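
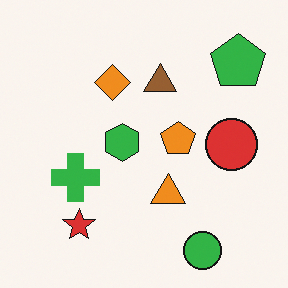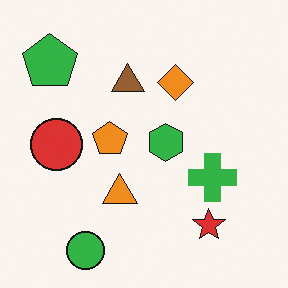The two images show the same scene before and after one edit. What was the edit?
This is the original image flipped horizontally (left ↔ right).

The green pentagon is in the top-right of the first image and the top-left of the second — shapes on opposite sides of the vertical midline have swapped in a mirror flip.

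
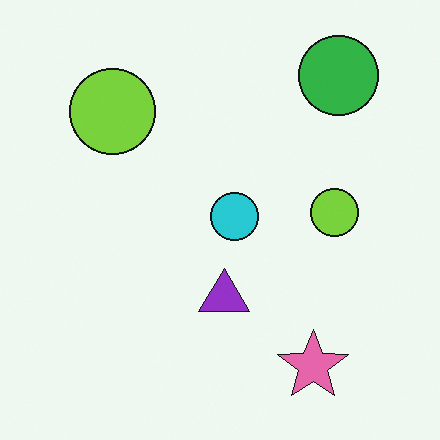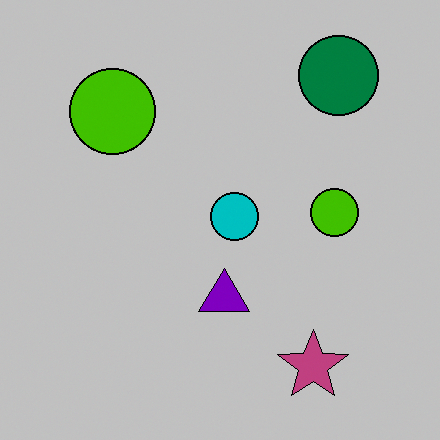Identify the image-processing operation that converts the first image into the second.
The image was aggressively posterized.

Each flat color has snapped to a coarser quantized level — most visibly, the near-white background has dropped to a flat grey.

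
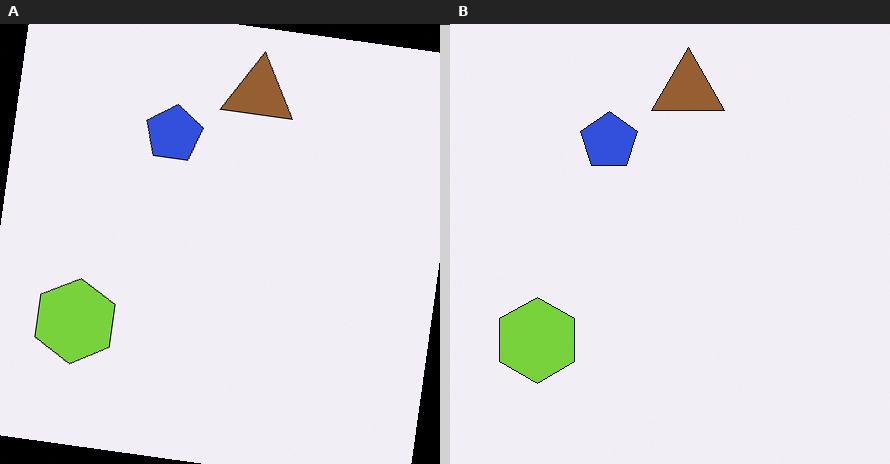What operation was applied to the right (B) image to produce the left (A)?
The transformation is: rotated clockwise by a small amount.

Every shape is tilted by the same angle and the image corners show triangular fill wedges — a whole-image rotation by a non-right angle.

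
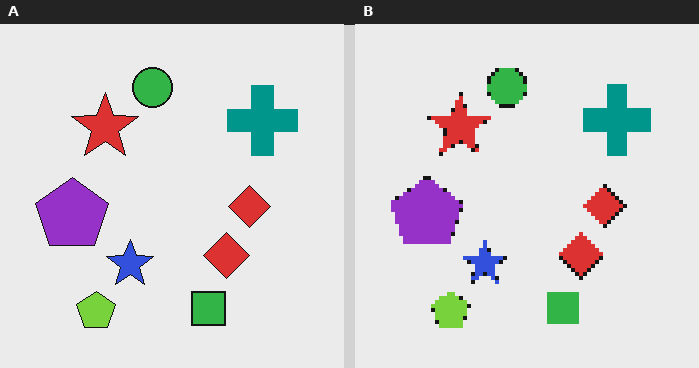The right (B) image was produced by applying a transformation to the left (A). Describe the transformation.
Mildly pixelated.

Shapes are reduced to large square blocks; fine edges and outlines are lost — a downscale-then-upscale (mosaic) effect.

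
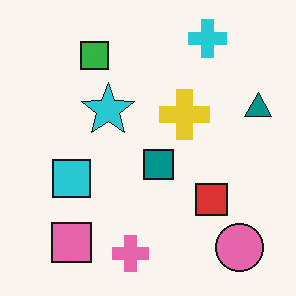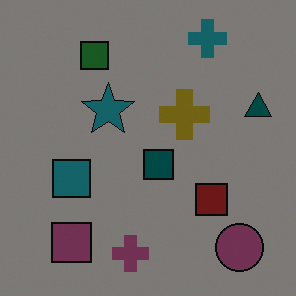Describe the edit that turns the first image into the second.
The transformation is: darkened a lot.

Every pixel — background and shapes alike — is uniformly darkened.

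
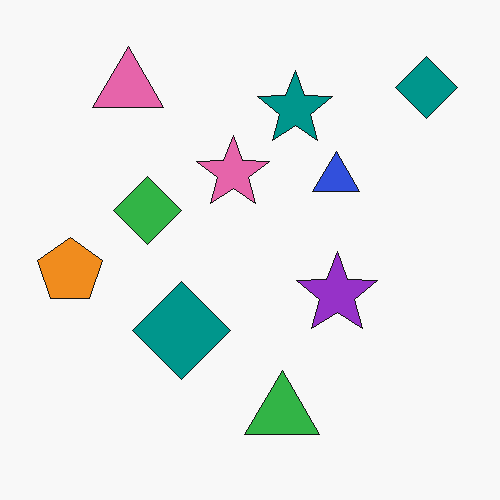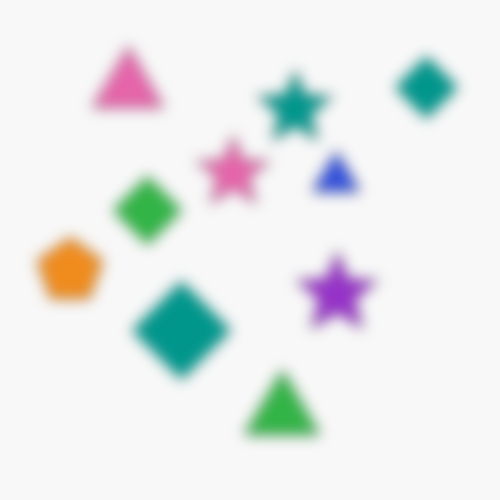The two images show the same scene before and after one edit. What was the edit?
The image was strongly gaussian-blurred.

Shape edges and outlines are uniformly softened across the whole image.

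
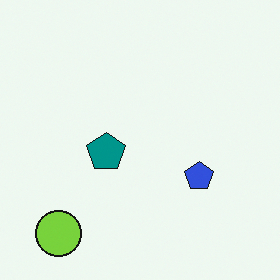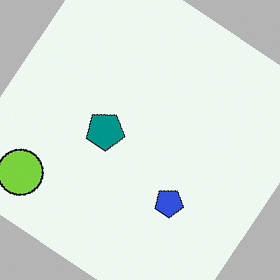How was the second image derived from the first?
This is the original image rotated clockwise by a large amount — several tens of degrees.

Every shape is tilted by the same angle and the image corners show triangular fill wedges — a whole-image rotation by a non-right angle.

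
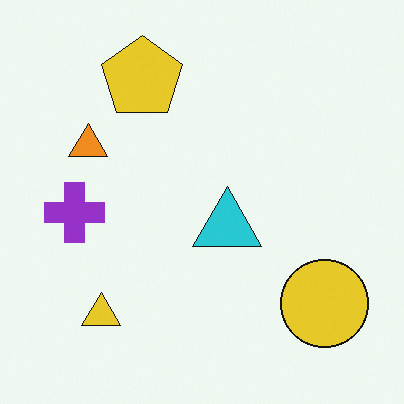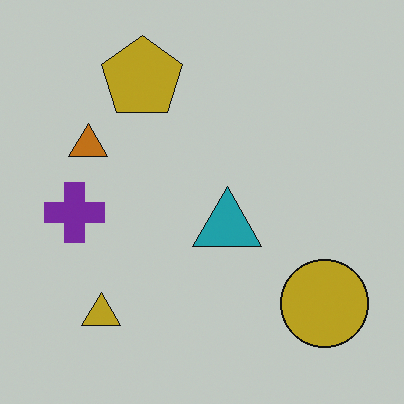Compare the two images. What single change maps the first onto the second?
The image was darkened a little.

Every pixel — background and shapes alike — is uniformly darkened.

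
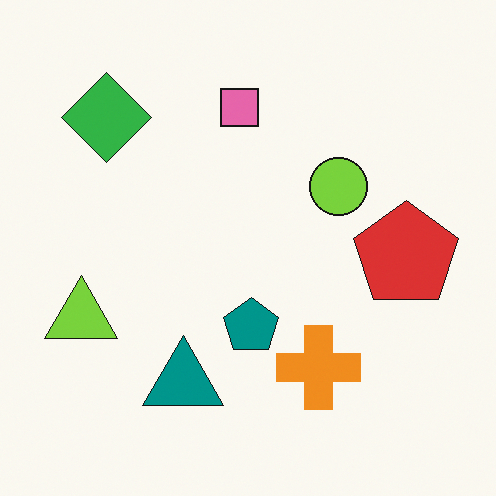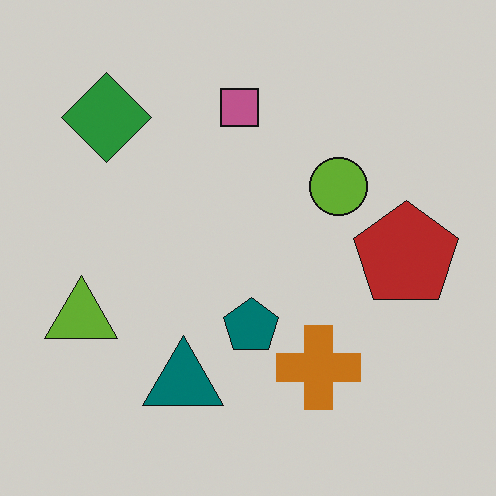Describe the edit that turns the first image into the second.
It was darkened a little.

Every pixel — background and shapes alike — is uniformly darkened.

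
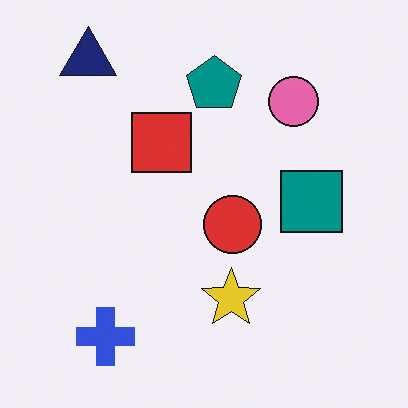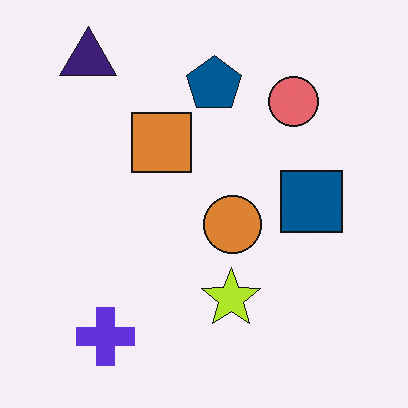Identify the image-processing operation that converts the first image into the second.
This is the original image hue-shifted slightly.

Every shape's color has rotated by the same amount around the hue wheel — a uniform hue shift.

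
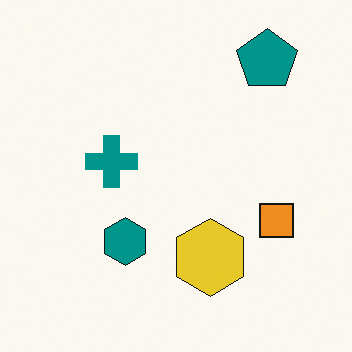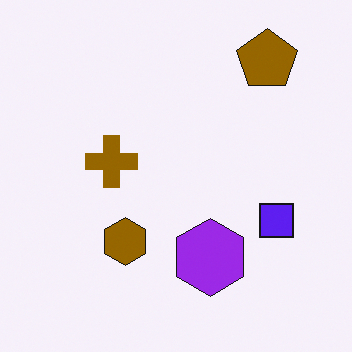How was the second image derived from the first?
It was hue-shifted by a large amount.

Every shape's color has rotated by the same amount around the hue wheel — a uniform hue shift.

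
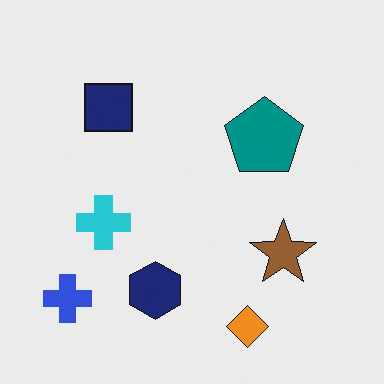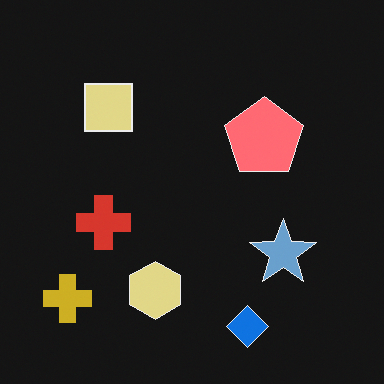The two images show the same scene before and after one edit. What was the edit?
The transformation is: color-inverted (negative).

The light background has become dark and every shape's color is its complement — a photographic negative.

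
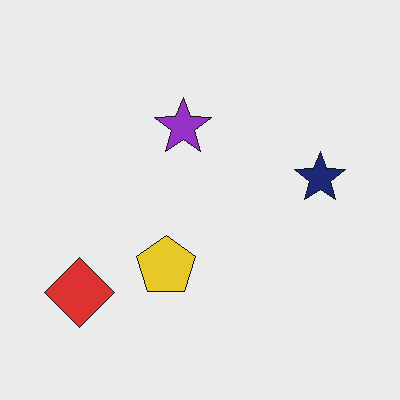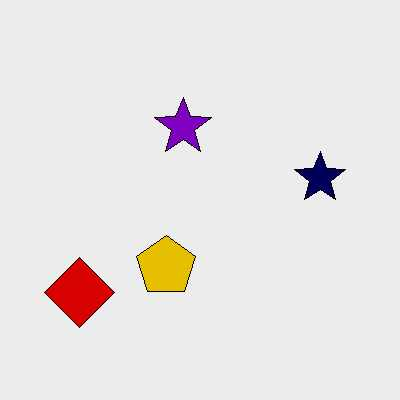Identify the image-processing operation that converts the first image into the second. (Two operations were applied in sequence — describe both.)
This is the original image given slightly increased contrast, then given moderate JPEG compression.

Tones are pushed away from mid-grey across the whole image — a global contrast change. Blocky 8×8 compression artifacts appear around shape edges and the flat background shows ringing — characteristic JPEG degradation.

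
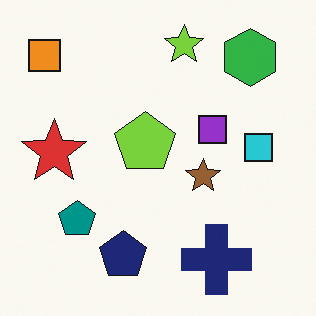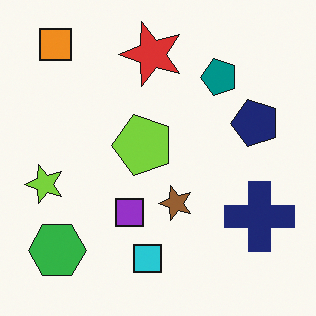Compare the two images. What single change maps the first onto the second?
It was transposed (reflected across the top-left ↔ bottom-right diagonal).

Shapes have swapped their row and column positions — what was in the top-right is now in the bottom-left — a diagonal reflection.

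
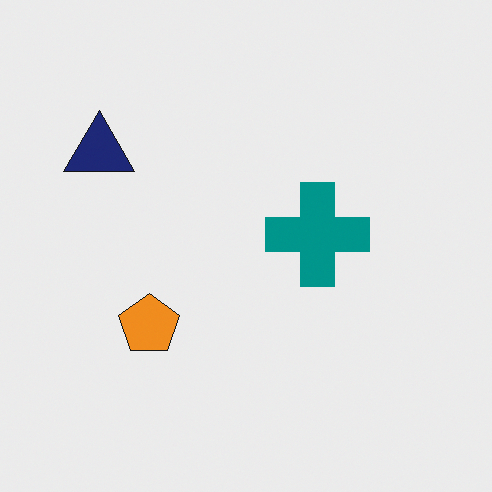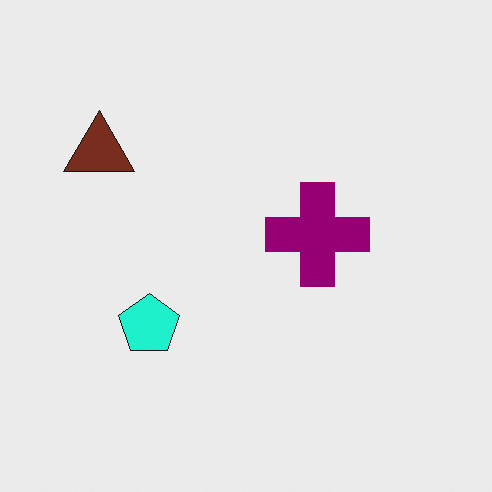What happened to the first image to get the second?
It was hue-shifted through roughly a third of the color wheel.

Every shape's color has rotated by the same amount around the hue wheel — a uniform hue shift.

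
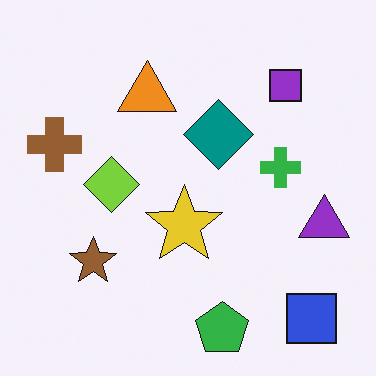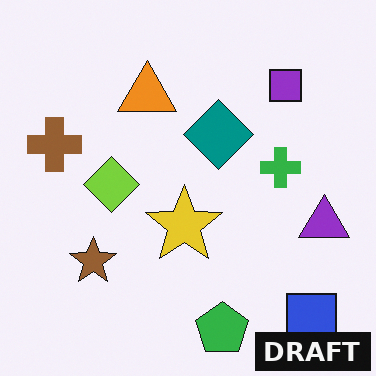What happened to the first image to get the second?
The transformation is: watermarked with the text "DRAFT" in the lower-right corner.

A dark label reading "DRAFT" appears in the lower-right corner.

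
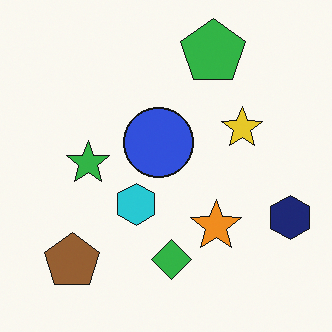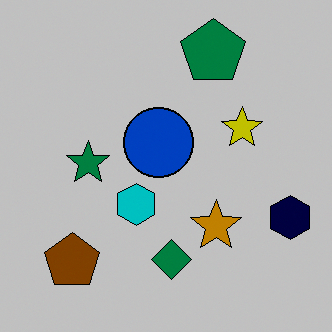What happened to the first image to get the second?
Aggressively posterized.

Each flat color has snapped to a coarser quantized level — most visibly, the near-white background has dropped to a flat grey.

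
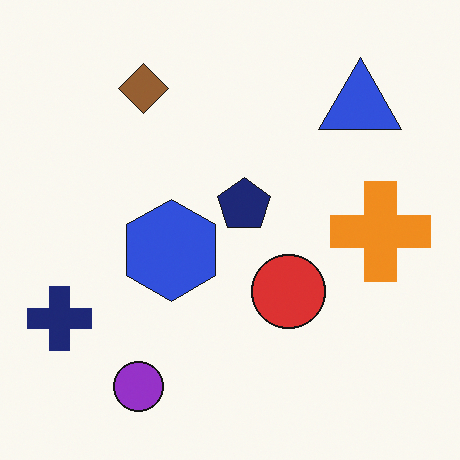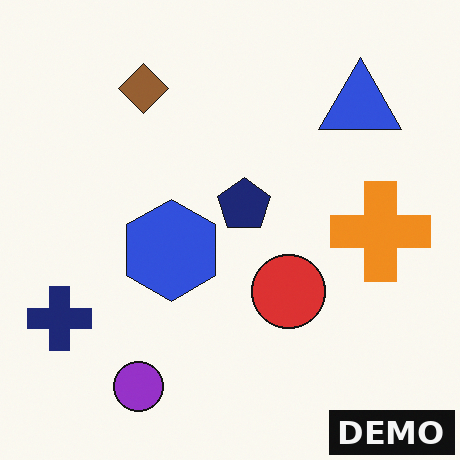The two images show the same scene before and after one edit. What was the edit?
The transformation is: watermarked with the text "DEMO" in the lower-right corner.

A dark label reading "DEMO" appears in the lower-right corner.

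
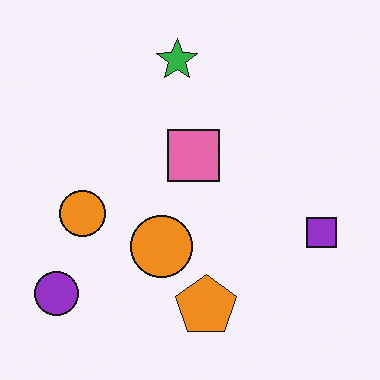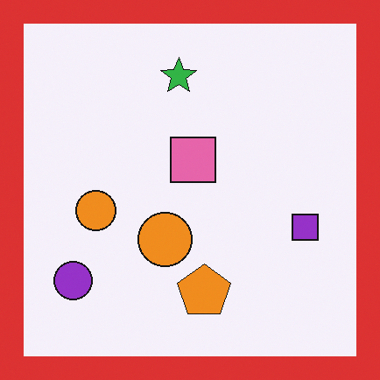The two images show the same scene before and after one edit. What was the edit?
The image was framed with a red border.

A solid red frame runs around the edge of the second image, with the content slightly shrunk inside it.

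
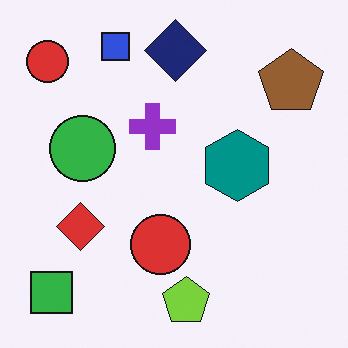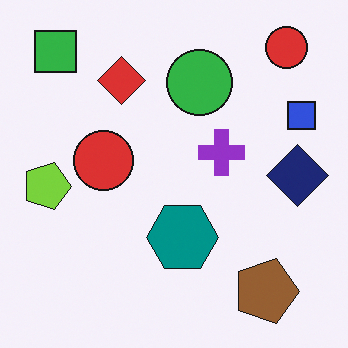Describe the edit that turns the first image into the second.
Rotated 90° clockwise.

The green square sits in the bottom-left of the first image and the top-left of the second — consistent with a whole-image 90° clockwise rotation.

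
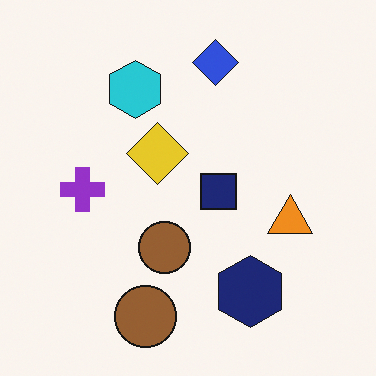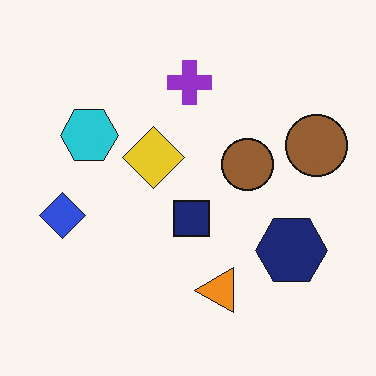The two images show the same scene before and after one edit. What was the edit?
This is the original image transposed (reflected across the top-left ↔ bottom-right diagonal).

Shapes have swapped their row and column positions — what was in the top-right is now in the bottom-left — a diagonal reflection.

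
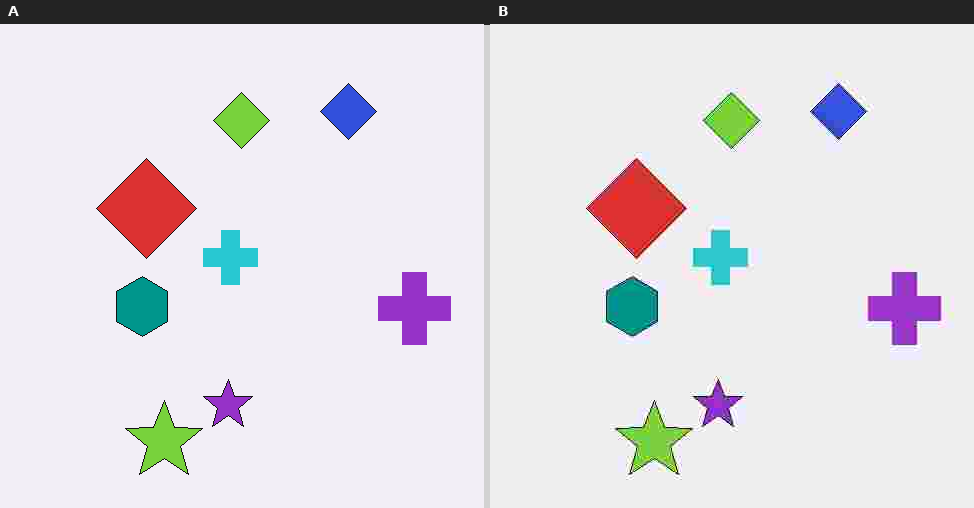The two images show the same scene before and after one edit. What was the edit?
Degraded with heavy JPEG compression.

Blocky 8×8 compression artifacts appear around shape edges and the flat background shows ringing — characteristic JPEG degradation.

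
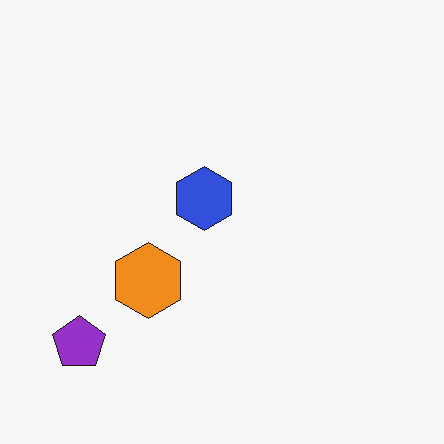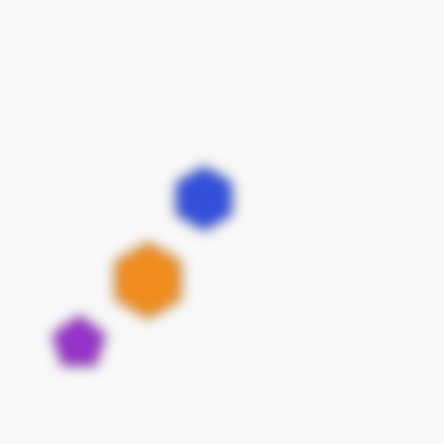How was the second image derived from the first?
Heavily blurred.

Shape edges and outlines are uniformly softened across the whole image.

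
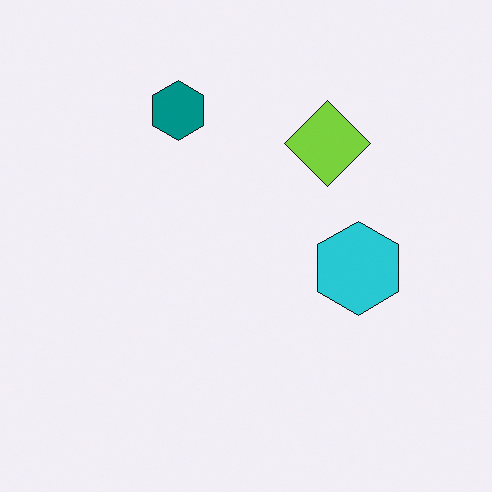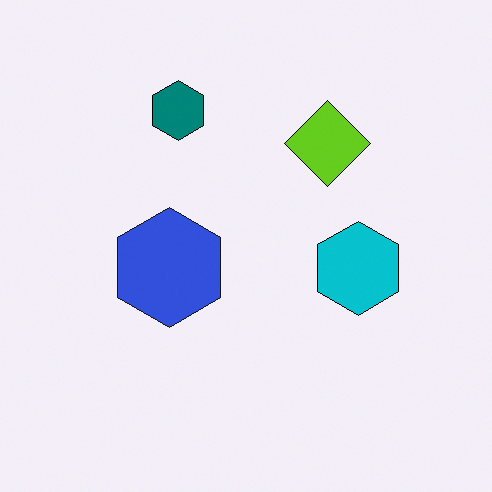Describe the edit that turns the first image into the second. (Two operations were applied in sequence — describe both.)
It was given slightly increased contrast, then overlaid with an additional blue hexagon.

Tones are pushed away from mid-grey across the whole image — a global contrast change. A blue hexagon appears in the second image that is absent from the first.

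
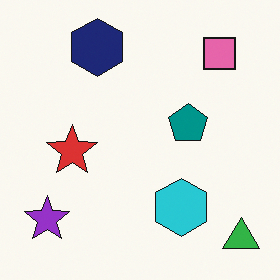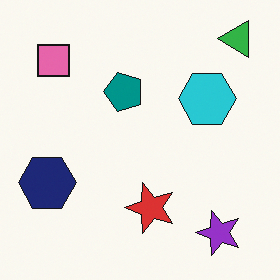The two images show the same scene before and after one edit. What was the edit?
The image was rotated 90° counter-clockwise.

The green triangle sits in the bottom-right of the first image and the top-right of the second — consistent with a whole-image 90° counter-clockwise rotation.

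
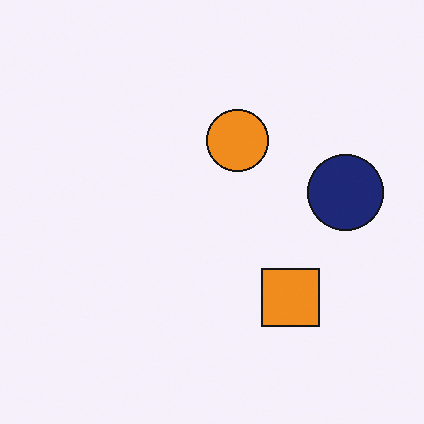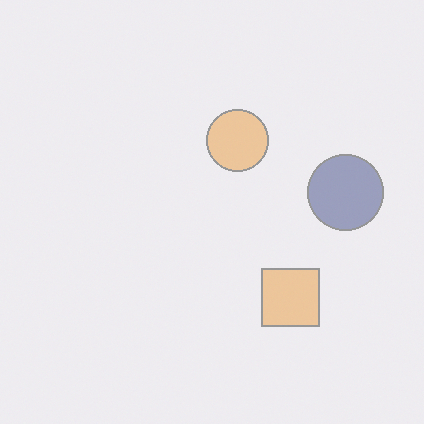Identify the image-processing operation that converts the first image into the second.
This is the original image given much lower contrast.

Tones are pushed toward mid-grey across the whole image — a global contrast change.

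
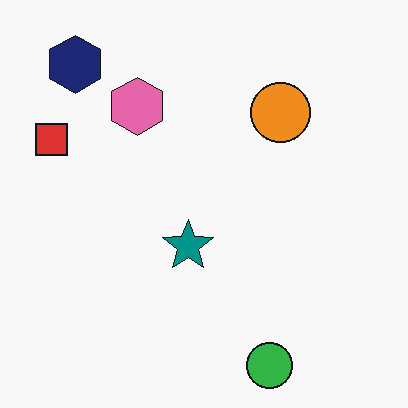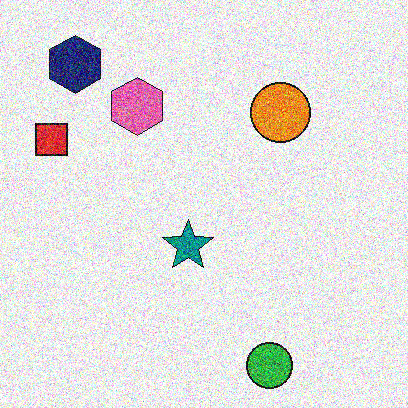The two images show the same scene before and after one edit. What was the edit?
This is the original image degraded with heavy additive noise.

Random speckle covers the whole image, including the flat background.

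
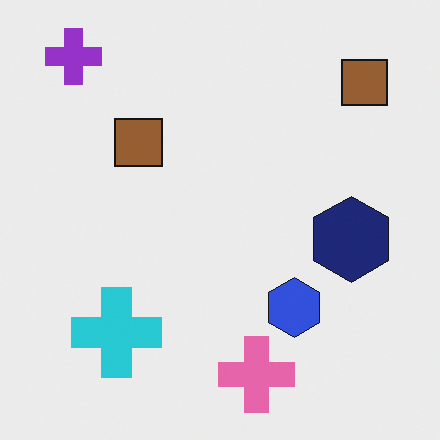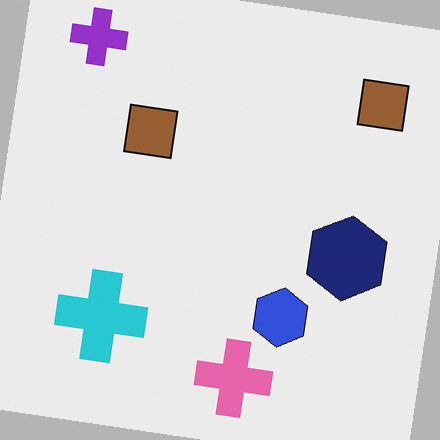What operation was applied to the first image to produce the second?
This is the original image rotated clockwise by a small amount.

Every shape is tilted by the same angle and the image corners show triangular fill wedges — a whole-image rotation by a non-right angle.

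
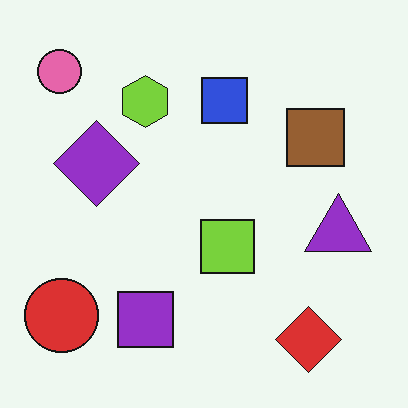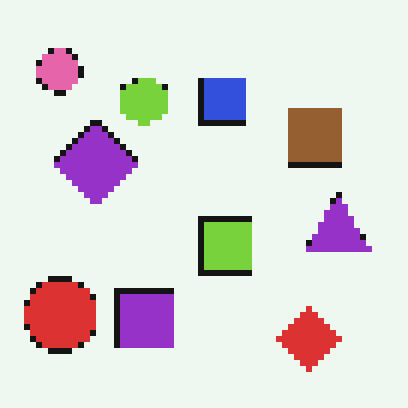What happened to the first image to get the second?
The second image is the first pixelated into visible square blocks.

Shapes are reduced to large square blocks; fine edges and outlines are lost — a downscale-then-upscale (mosaic) effect.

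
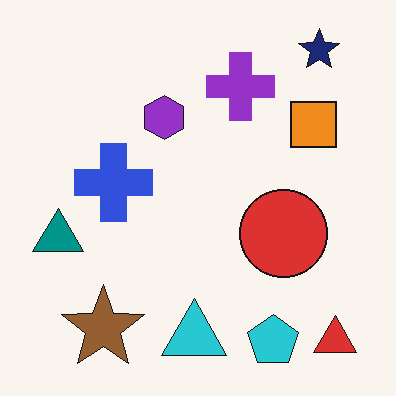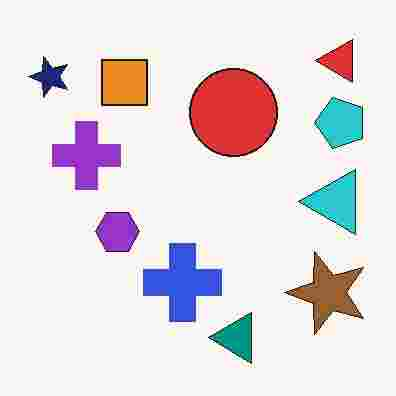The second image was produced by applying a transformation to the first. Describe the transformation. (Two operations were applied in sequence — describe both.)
The second image is the first rotated 90° counter-clockwise, then heavily JPEG-compressed with obvious blocking artifacts.

The red triangle sits in the bottom-right of the first image and the top-right of the second — consistent with a whole-image 90° counter-clockwise rotation. Blocky 8×8 compression artifacts appear around shape edges and the flat background shows ringing — characteristic JPEG degradation.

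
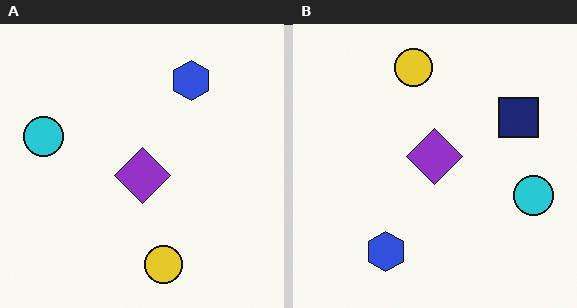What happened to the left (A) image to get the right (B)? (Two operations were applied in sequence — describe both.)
The right (B) image is the left (A) rotated 180°, then overlaid with an additional navy square.

The cyan circle sits in the left of the left (A) image and the right of the right (B) — consistent with a whole-image 180° rotation. A navy square appears in the right (B) image that is absent from the left (A).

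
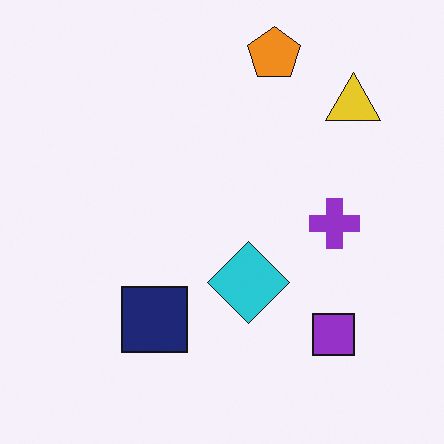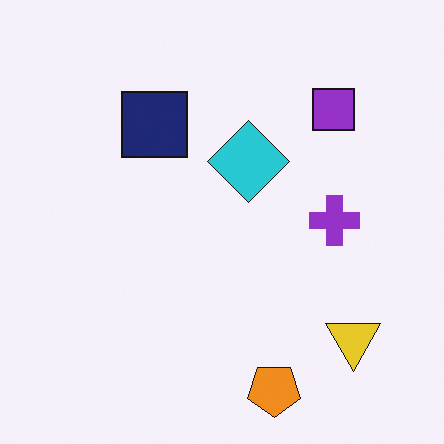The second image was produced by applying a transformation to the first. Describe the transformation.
This is the original image flipped vertically (top ↔ bottom).

The orange pentagon is in the top of the first image and the bottom of the second — shapes on opposite sides of the horizontal midline have swapped in a mirror flip.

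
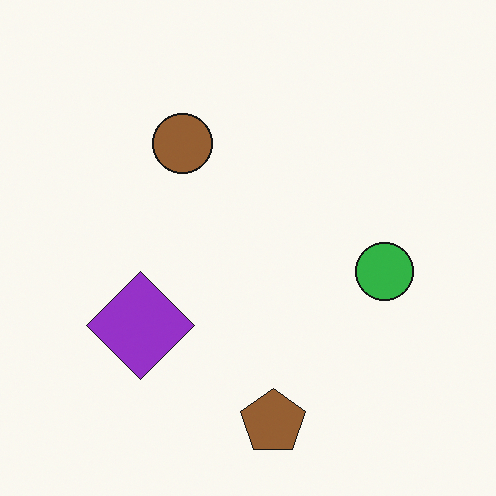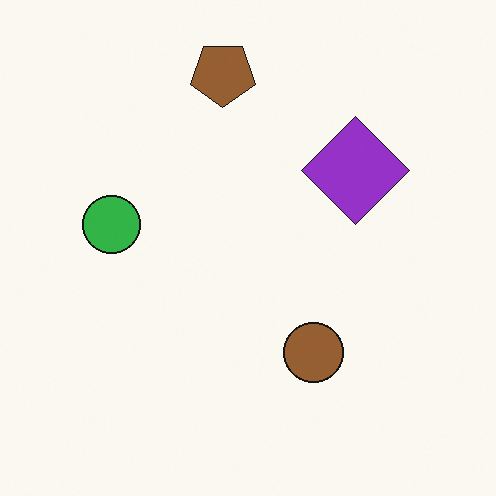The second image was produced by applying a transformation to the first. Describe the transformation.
This is the original image rotated 180°.

The brown pentagon sits in the bottom of the first image and the top of the second — consistent with a whole-image 180° rotation.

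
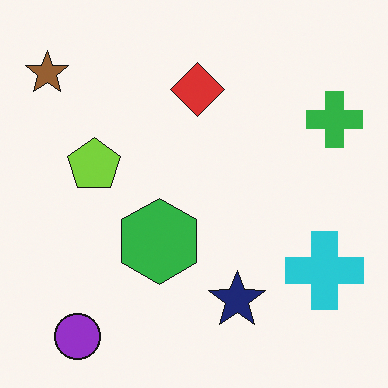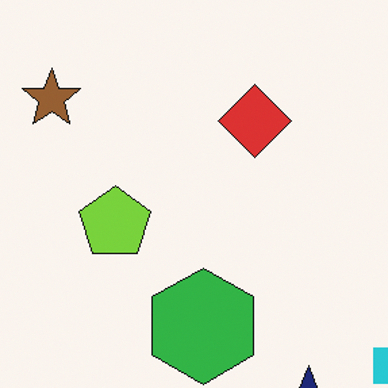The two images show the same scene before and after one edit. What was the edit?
Cropped slightly and scaled back up.

The visible shapes are larger and the field of view is narrower; shapes near the original edges may be partly or wholly outside the frame — a crop-and-rescale.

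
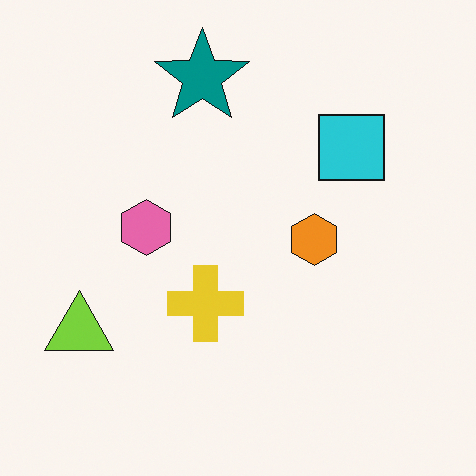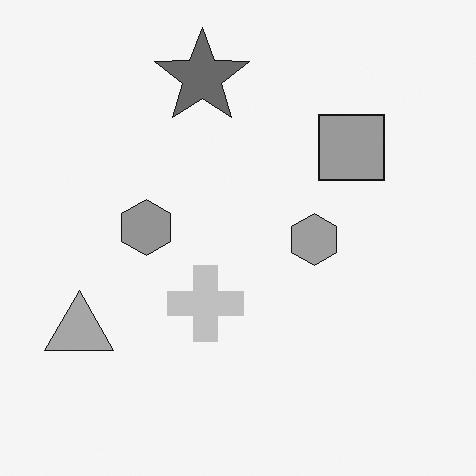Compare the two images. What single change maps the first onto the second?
The transformation is: converted to grayscale.

All color is removed — every shape is now a shade of grey.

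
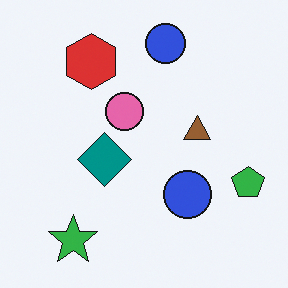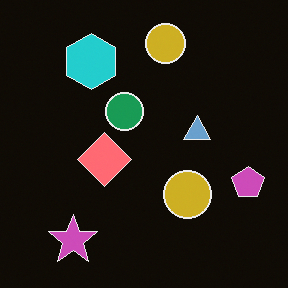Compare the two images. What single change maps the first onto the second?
This is the original image color-inverted (negative).

The light background has become dark and every shape's color is its complement — a photographic negative.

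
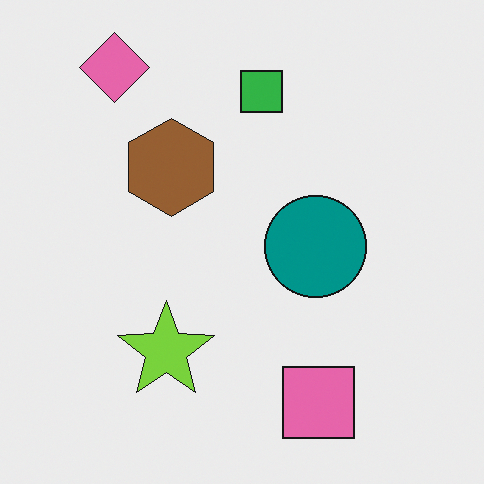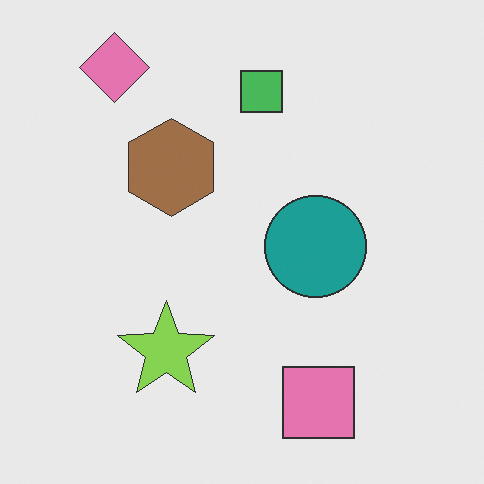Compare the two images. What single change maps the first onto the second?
This is the original image given slightly reduced contrast.

Tones are pushed toward mid-grey across the whole image — a global contrast change.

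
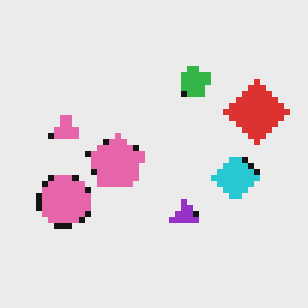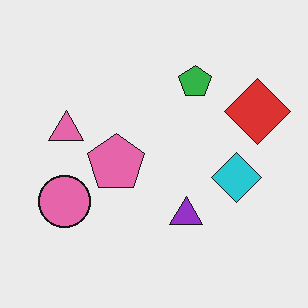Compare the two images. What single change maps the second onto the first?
The first image is the second pixelated into visible square blocks.

Shapes are reduced to large square blocks; fine edges and outlines are lost — a downscale-then-upscale (mosaic) effect.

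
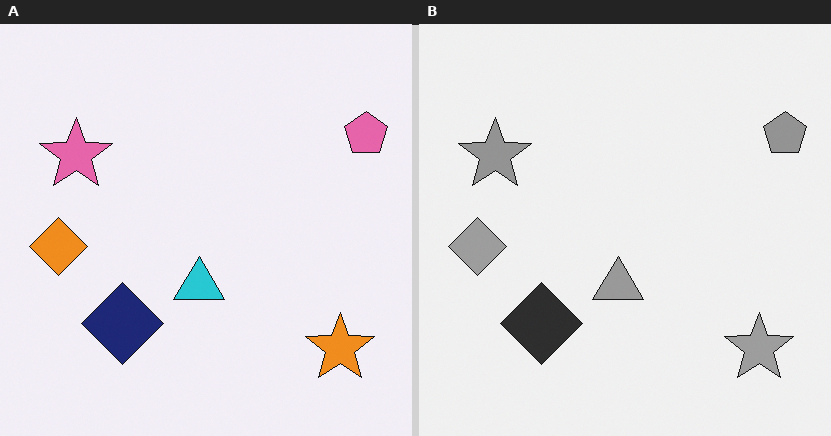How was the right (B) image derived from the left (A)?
The right (B) image is the left (A) converted to grayscale.

All color is removed — every shape is now a shade of grey.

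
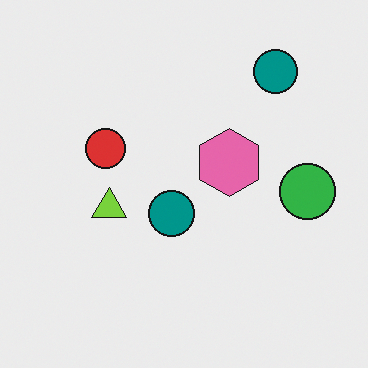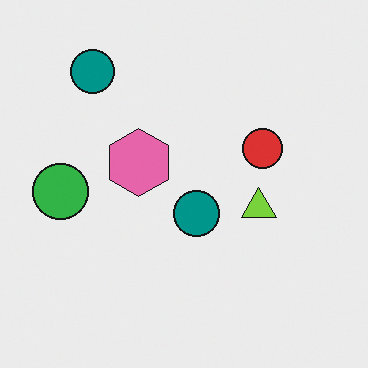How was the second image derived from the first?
The second image is the first flipped horizontally (left ↔ right).

The green circle is in the right of the first image and the left of the second — shapes on opposite sides of the vertical midline have swapped in a mirror flip.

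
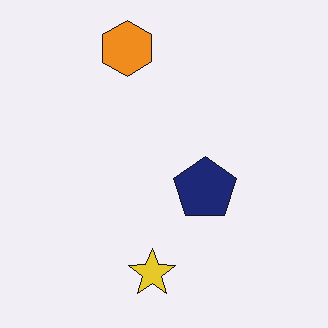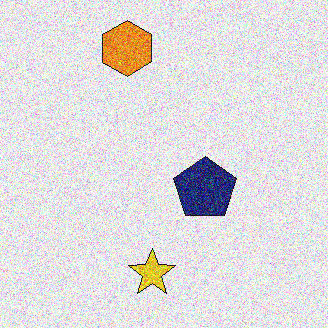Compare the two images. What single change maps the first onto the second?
The transformation is: degraded with strong gaussian noise.

Random speckle covers the whole image, including the flat background.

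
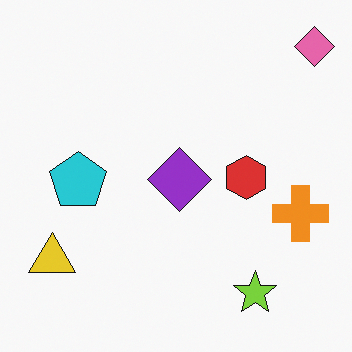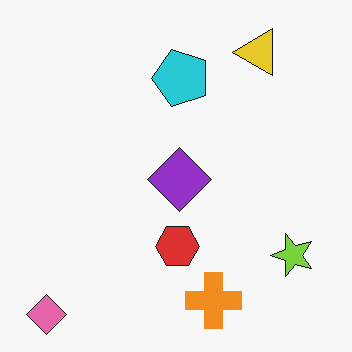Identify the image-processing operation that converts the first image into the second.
The image was transposed (reflected across the top-left ↔ bottom-right diagonal).

Shapes have swapped their row and column positions — what was in the top-right is now in the bottom-left — a diagonal reflection.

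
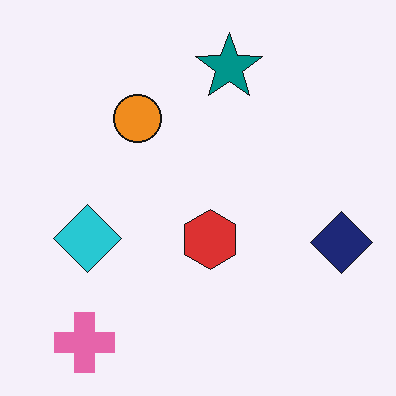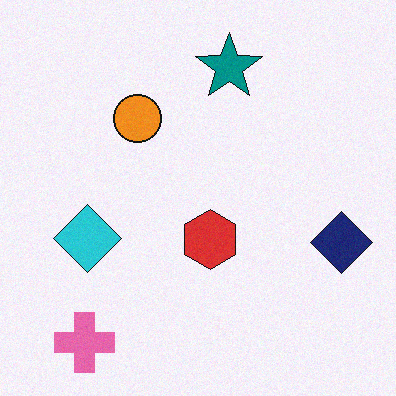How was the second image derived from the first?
The second image is the first degraded with subtle gaussian noise.

Random speckle covers the whole image, including the flat background.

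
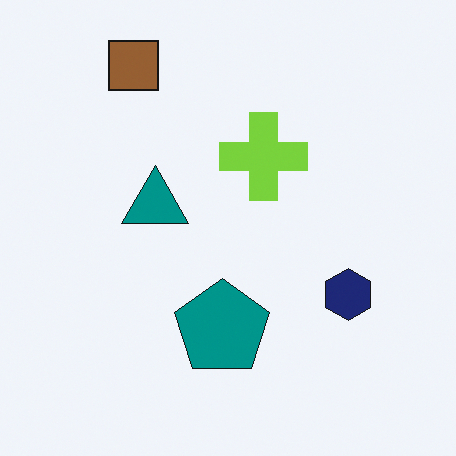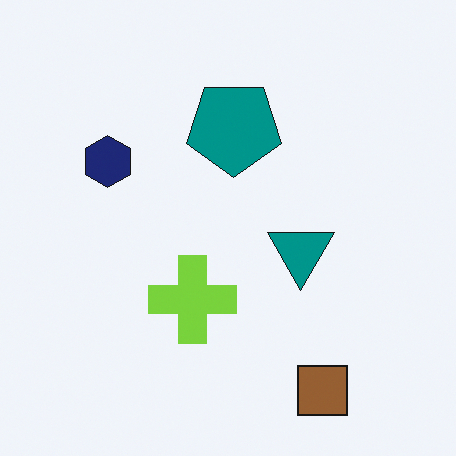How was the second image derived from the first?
The transformation is: rotated 180°.

The brown square sits in the top-left of the first image and the bottom-right of the second — consistent with a whole-image 180° rotation.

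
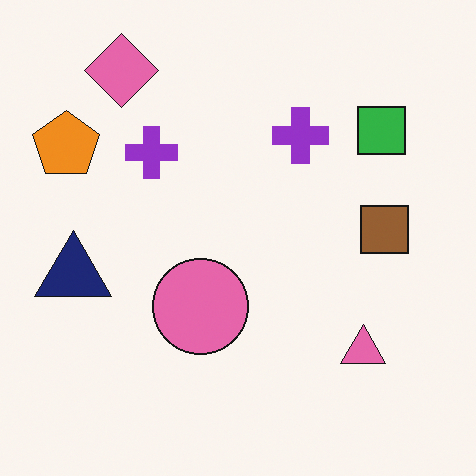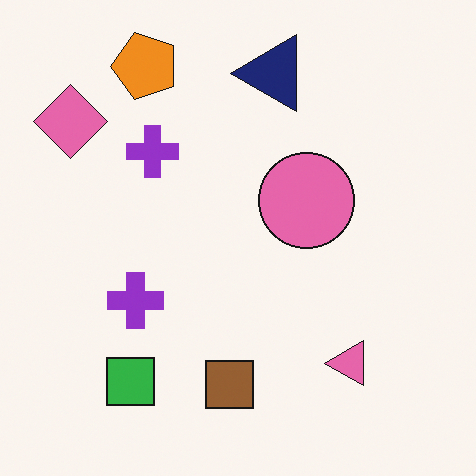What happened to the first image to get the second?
This is the original image transposed (reflected across the top-left ↔ bottom-right diagonal).

Shapes have swapped their row and column positions — what was in the top-right is now in the bottom-left — a diagonal reflection.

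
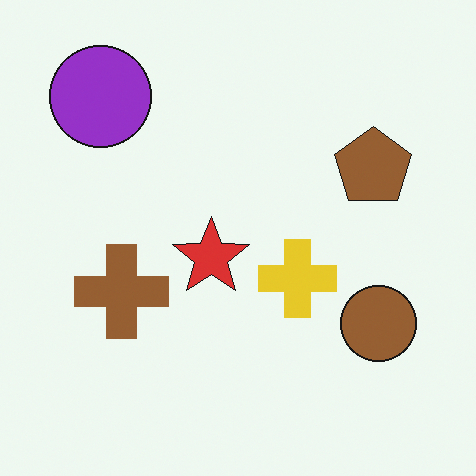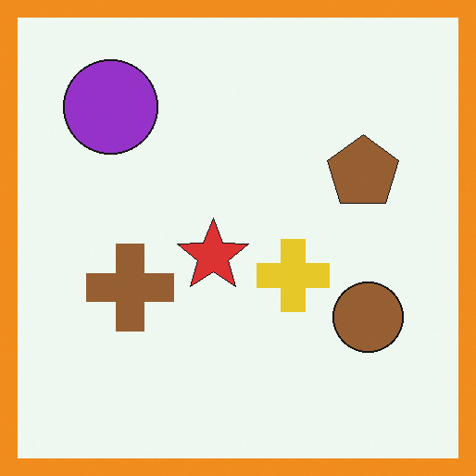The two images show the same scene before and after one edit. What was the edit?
This is the original image framed with a orange border.

A solid orange frame runs around the edge of the second image, with the content slightly shrunk inside it.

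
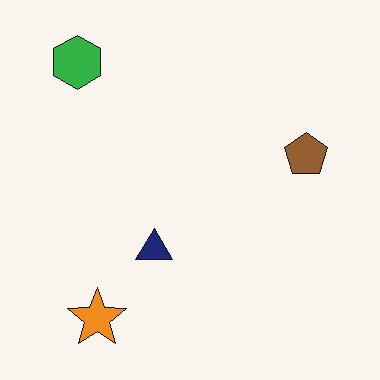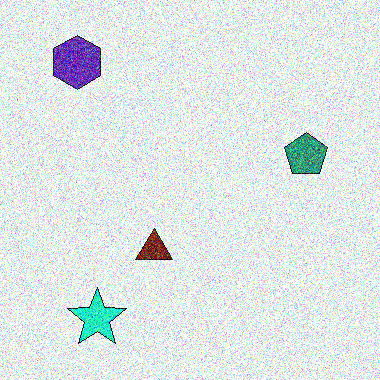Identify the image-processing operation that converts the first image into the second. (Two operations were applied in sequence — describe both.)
Hue-shifted noticeably, then degraded with strong gaussian noise.

Every shape's color has rotated by the same amount around the hue wheel — a uniform hue shift. Random speckle covers the whole image, including the flat background.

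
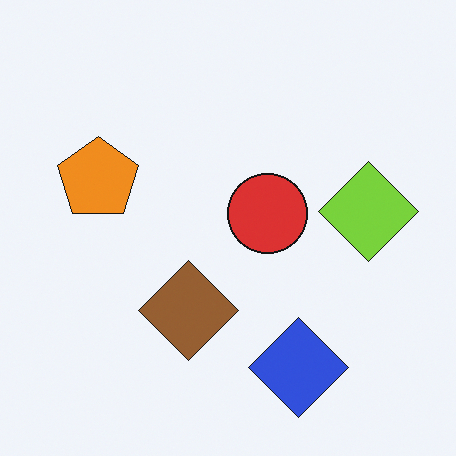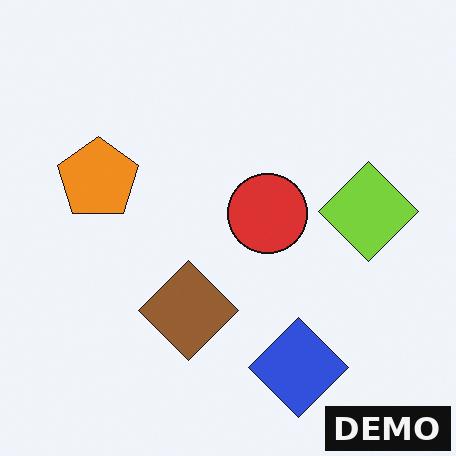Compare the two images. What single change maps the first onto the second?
This is the original image watermarked with the text "DEMO" in the lower-right corner.

A dark label reading "DEMO" appears in the lower-right corner.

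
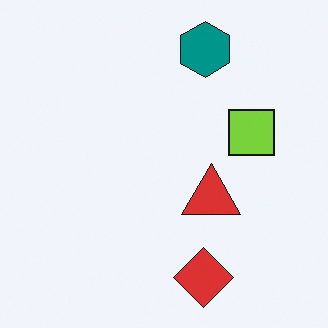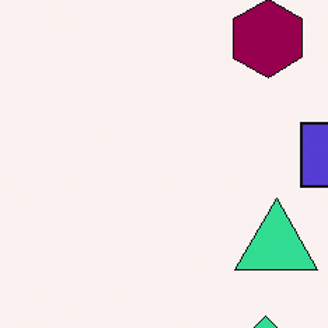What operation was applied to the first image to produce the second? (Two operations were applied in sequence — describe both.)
This is the original image hue-shifted through roughly a third of the color wheel, then cropped to a modestly smaller region and rescaled.

Every shape's color has rotated by the same amount around the hue wheel — a uniform hue shift. The visible shapes are larger and the field of view is narrower; shapes near the original edges may be partly or wholly outside the frame — a crop-and-rescale.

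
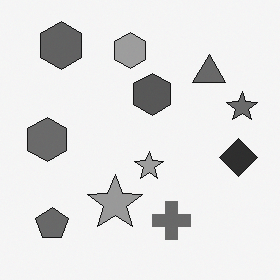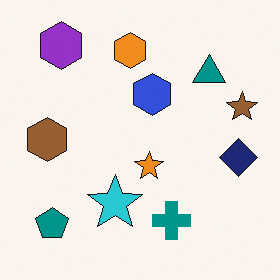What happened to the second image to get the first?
The transformation is: converted to grayscale.

All color is removed — every shape is now a shade of grey.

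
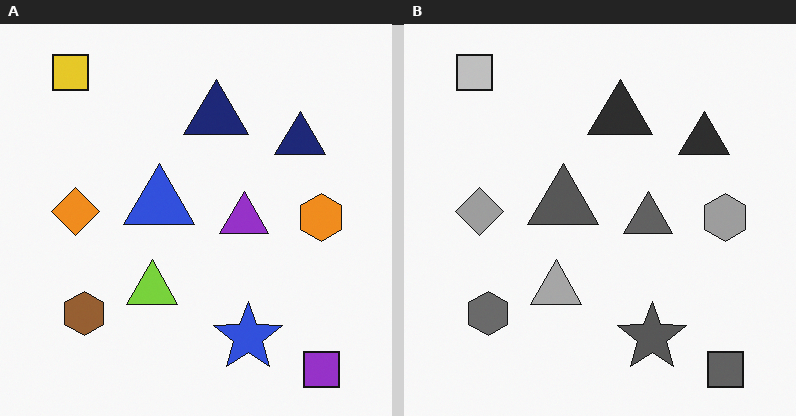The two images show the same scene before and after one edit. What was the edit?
It was converted to grayscale.

All color is removed — every shape is now a shade of grey.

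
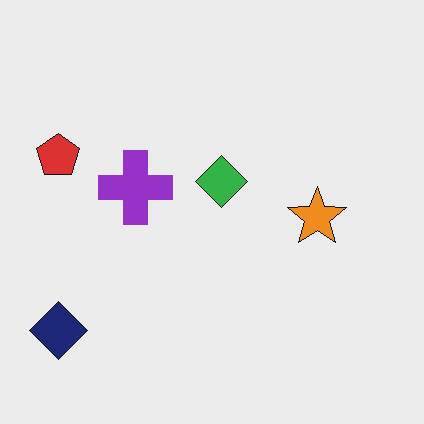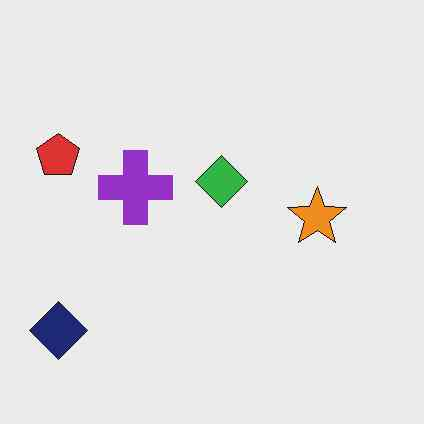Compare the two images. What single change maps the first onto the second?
It was JPEG-compressed with visible artifacts.

Blocky 8×8 compression artifacts appear around shape edges and the flat background shows ringing — characteristic JPEG degradation.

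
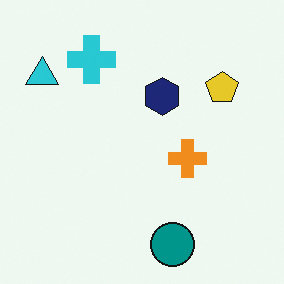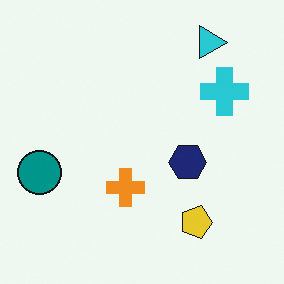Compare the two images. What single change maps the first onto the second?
The second image is the first rotated 90° clockwise.

The cyan triangle sits in the top-left of the first image and the top-right of the second — consistent with a whole-image 90° clockwise rotation.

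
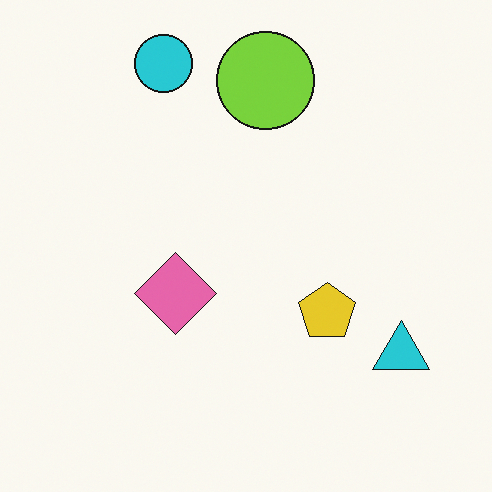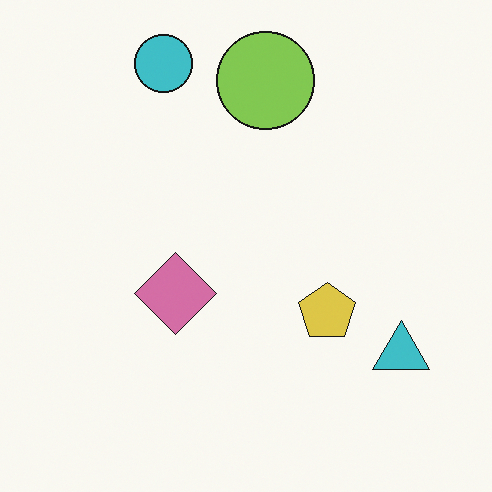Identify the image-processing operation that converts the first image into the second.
This is the original image slightly desaturated.

All colors are more muted and greyish — a global saturation change.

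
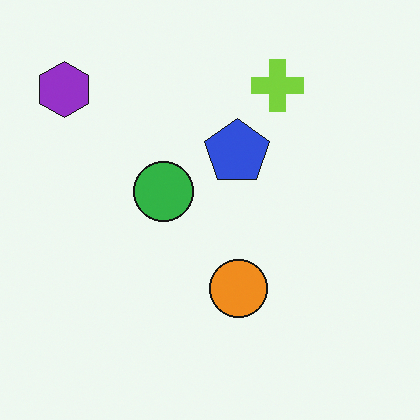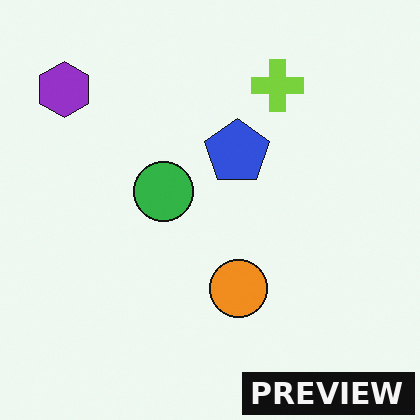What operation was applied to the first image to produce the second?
The second image is the first watermarked with the text "PREVIEW" in the lower-right corner.

A dark label reading "PREVIEW" appears in the lower-right corner.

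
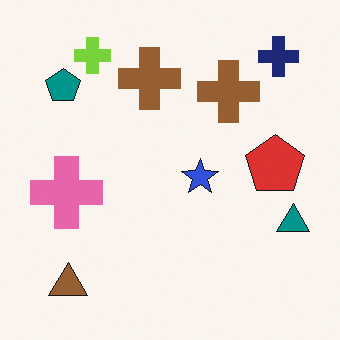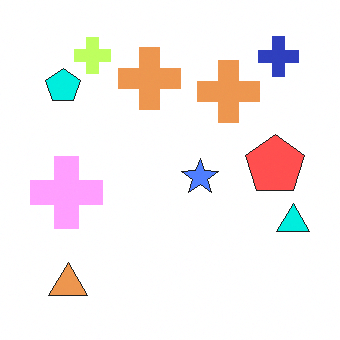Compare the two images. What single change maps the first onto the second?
This is the original image brightened a lot.

Every pixel — background and shapes alike — is uniformly brightened.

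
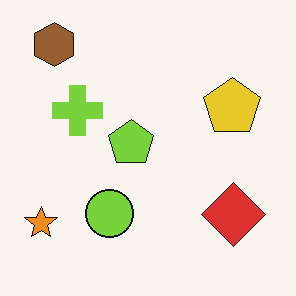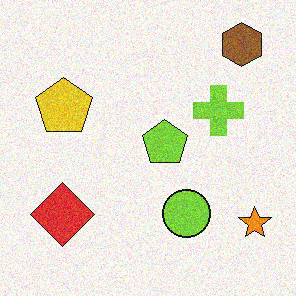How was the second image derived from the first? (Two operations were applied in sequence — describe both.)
This is the original image flipped horizontally (left ↔ right), then degraded with visible gaussian noise.

The orange star is in the bottom-left of the first image and the bottom-right of the second — shapes on opposite sides of the vertical midline have swapped in a mirror flip. Random speckle covers the whole image, including the flat background.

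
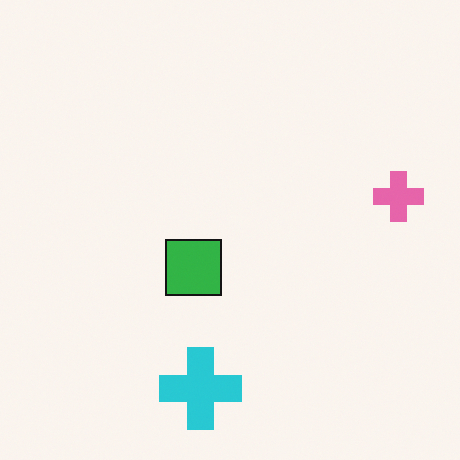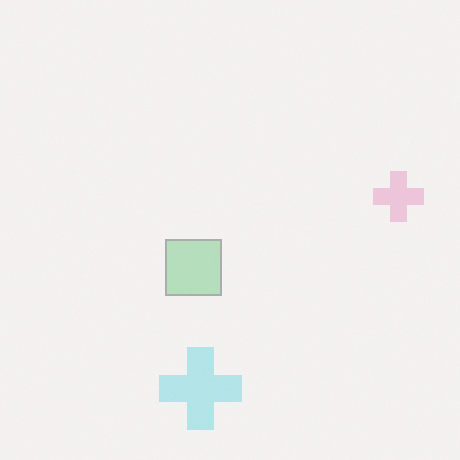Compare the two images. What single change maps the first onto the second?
The image was washed out (contrast reduced).

Tones are pushed toward mid-grey across the whole image — a global contrast change.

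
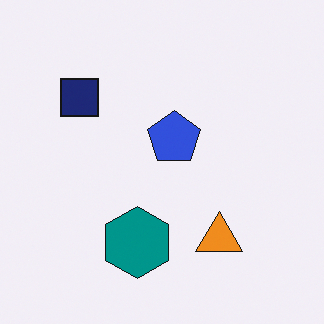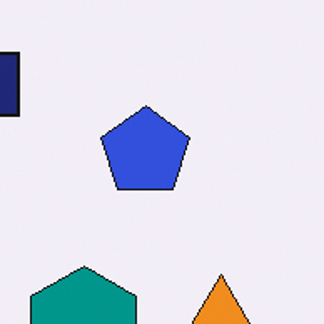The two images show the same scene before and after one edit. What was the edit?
The second image is the first cropped to a noticeably smaller region and rescaled.

The visible shapes are larger and the field of view is narrower; shapes near the original edges may be partly or wholly outside the frame — a crop-and-rescale.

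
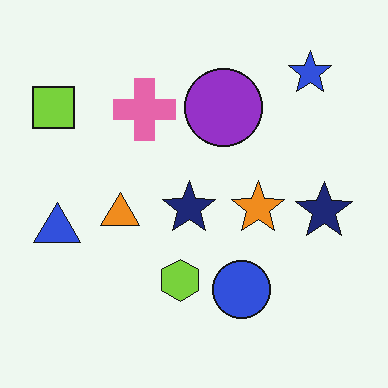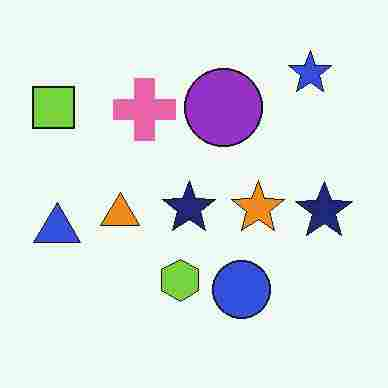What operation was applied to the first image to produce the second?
The second image is the first heavily JPEG-compressed with obvious blocking artifacts.

Blocky 8×8 compression artifacts appear around shape edges and the flat background shows ringing — characteristic JPEG degradation.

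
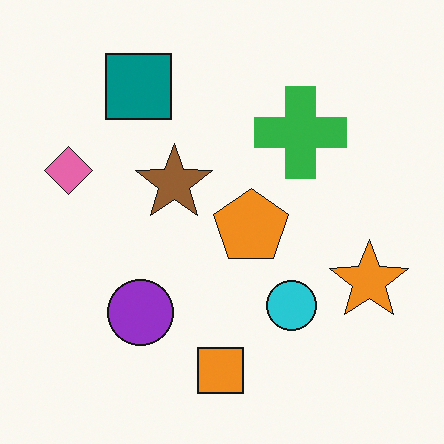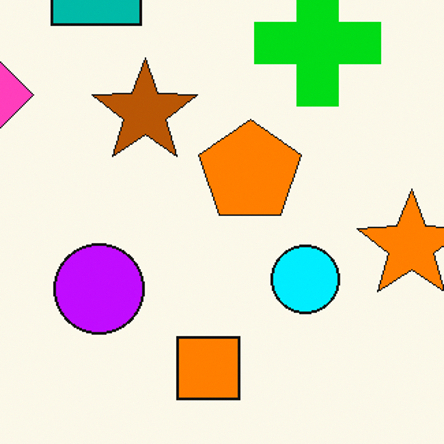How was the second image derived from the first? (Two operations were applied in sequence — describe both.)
Made much more vivid (saturation change), then cropped slightly and scaled back up.

All colors are more vivid — a global saturation change. The visible shapes are larger and the field of view is narrower; shapes near the original edges may be partly or wholly outside the frame — a crop-and-rescale.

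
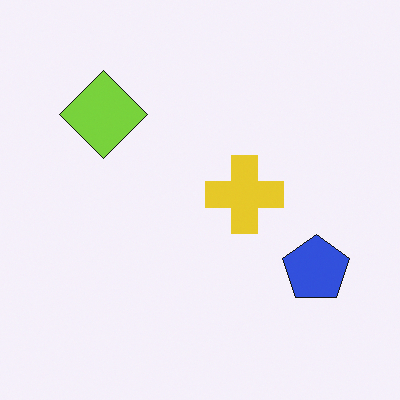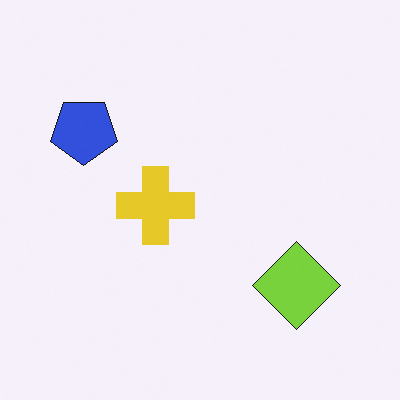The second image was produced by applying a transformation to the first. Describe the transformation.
The image was rotated 180°.

The blue pentagon sits in the bottom-right of the first image and the top-left of the second — consistent with a whole-image 180° rotation.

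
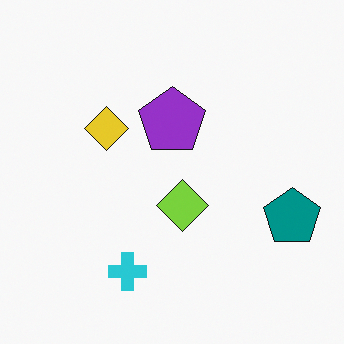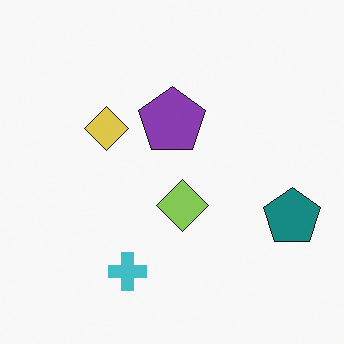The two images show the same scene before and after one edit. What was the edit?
It was slightly desaturated.

All colors are more muted and greyish — a global saturation change.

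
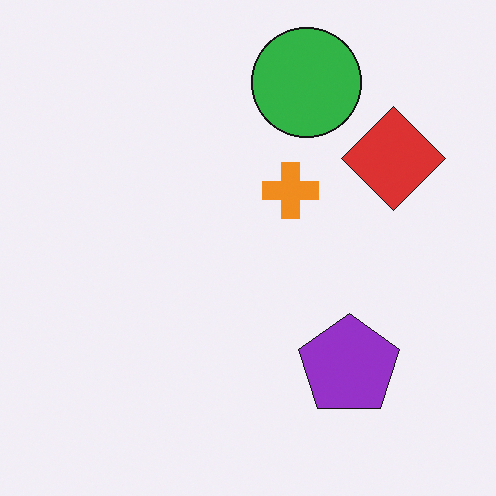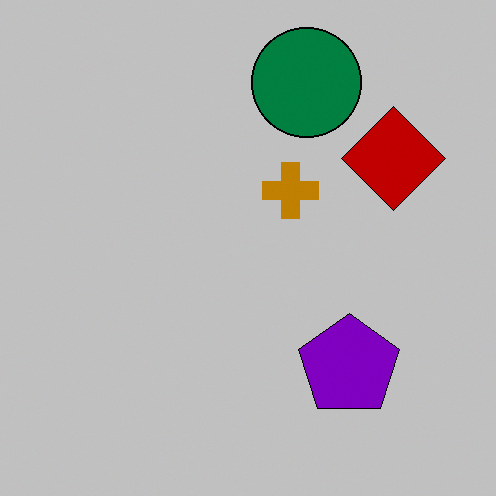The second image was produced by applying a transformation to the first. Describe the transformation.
This is the original image heavily posterized to just a handful of flat colors.

Each flat color has snapped to a coarser quantized level — most visibly, the near-white background has dropped to a flat grey.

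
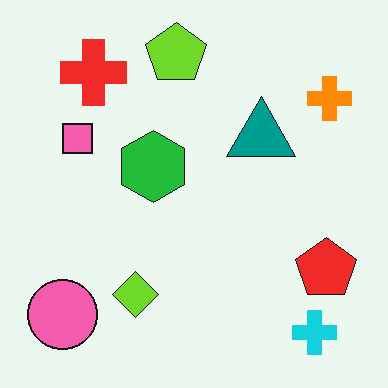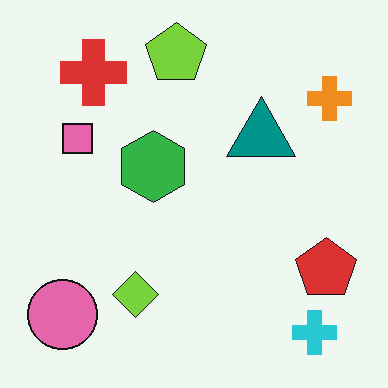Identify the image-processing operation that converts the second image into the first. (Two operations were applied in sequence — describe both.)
The transformation is: slightly oversaturated, then JPEG-compressed with visible artifacts.

All colors are more vivid — a global saturation change. Blocky 8×8 compression artifacts appear around shape edges and the flat background shows ringing — characteristic JPEG degradation.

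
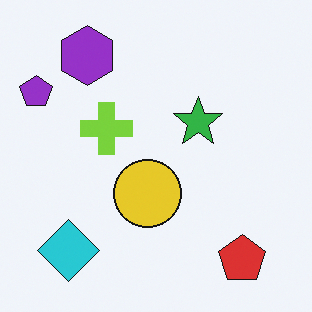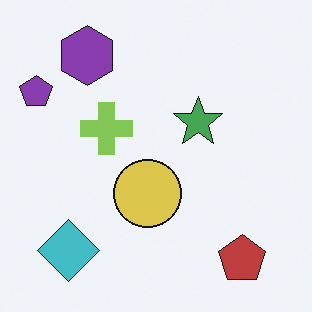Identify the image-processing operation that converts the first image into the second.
Slightly desaturated.

All colors are more muted and greyish — a global saturation change.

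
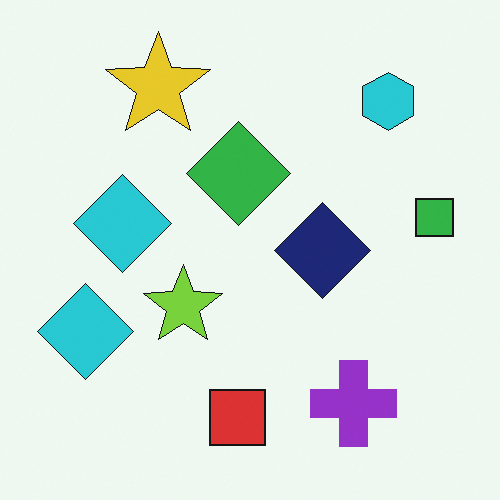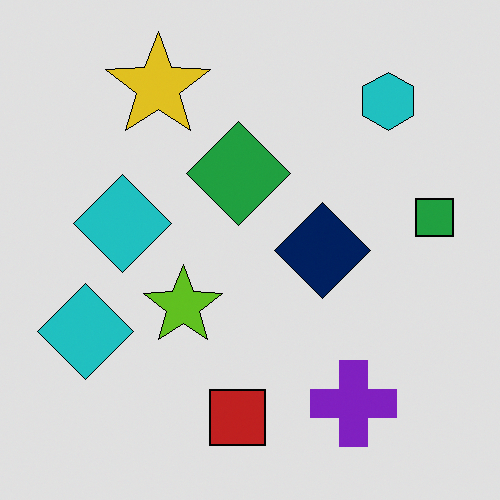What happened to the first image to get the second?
The second image is the first moderately posterized.

Each flat color has snapped to a coarser quantized level — most visibly, the near-white background has dropped to a flat grey.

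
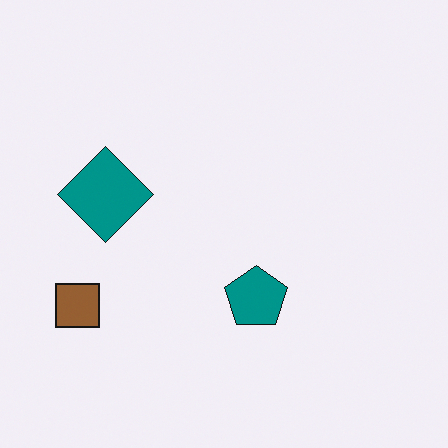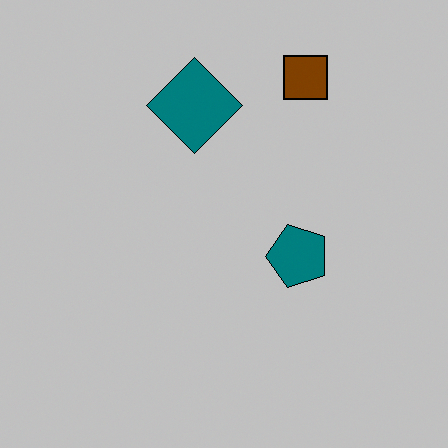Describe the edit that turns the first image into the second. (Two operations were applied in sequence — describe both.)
Transposed (reflected across the top-left ↔ bottom-right diagonal), then aggressively posterized.

Shapes have swapped their row and column positions — what was in the top-right is now in the bottom-left — a diagonal reflection. Each flat color has snapped to a coarser quantized level — most visibly, the near-white background has dropped to a flat grey.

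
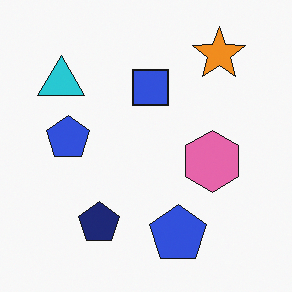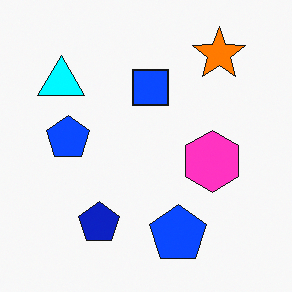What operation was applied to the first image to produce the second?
This is the original image heavily oversaturated.

All colors are more vivid — a global saturation change.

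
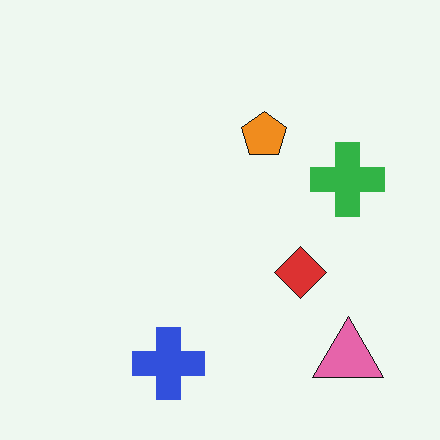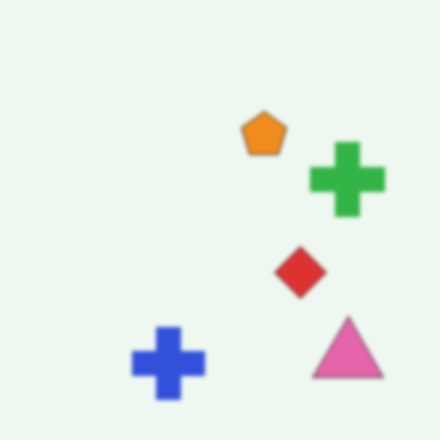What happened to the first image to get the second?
This is the original image lightly blurred.

Shape edges and outlines are uniformly softened across the whole image.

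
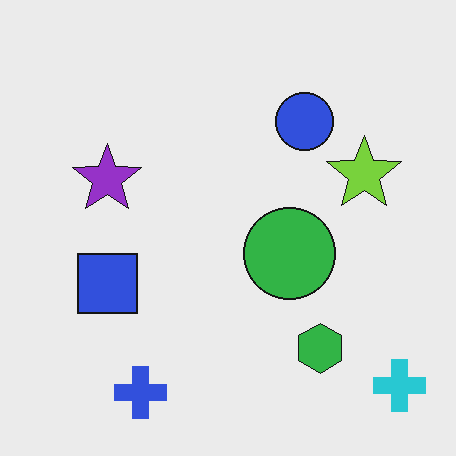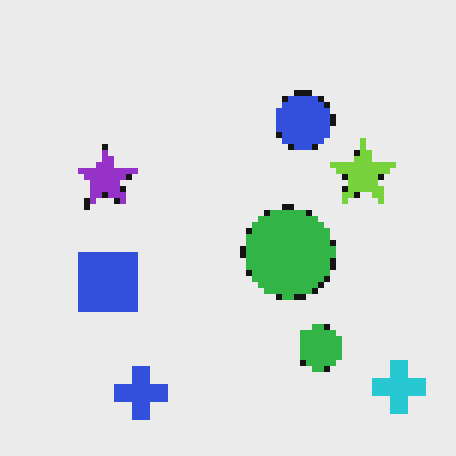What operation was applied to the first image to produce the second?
Pixelated into visible square blocks.

Shapes are reduced to large square blocks; fine edges and outlines are lost — a downscale-then-upscale (mosaic) effect.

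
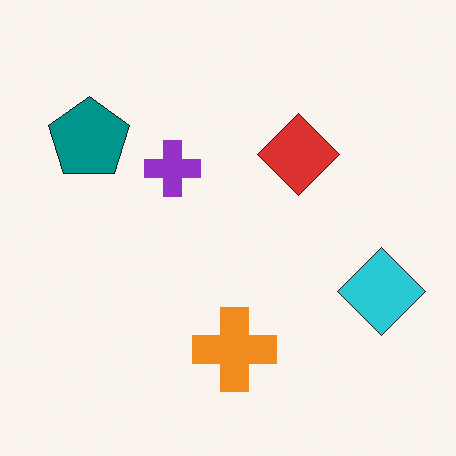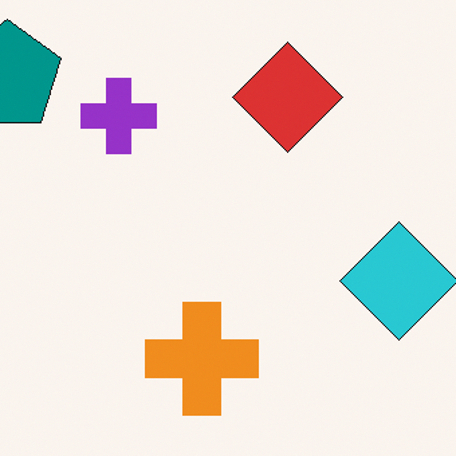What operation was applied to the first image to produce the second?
The transformation is: cropped to a modestly smaller region and rescaled.

The visible shapes are larger and the field of view is narrower; shapes near the original edges may be partly or wholly outside the frame — a crop-and-rescale.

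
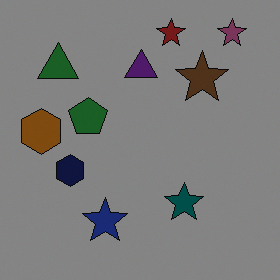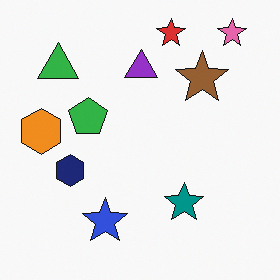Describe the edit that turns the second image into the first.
Substantially darkened.

Every pixel — background and shapes alike — is uniformly darkened.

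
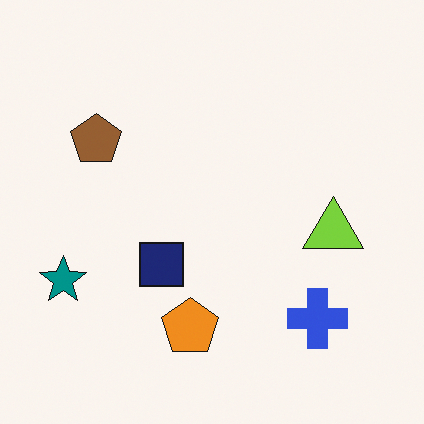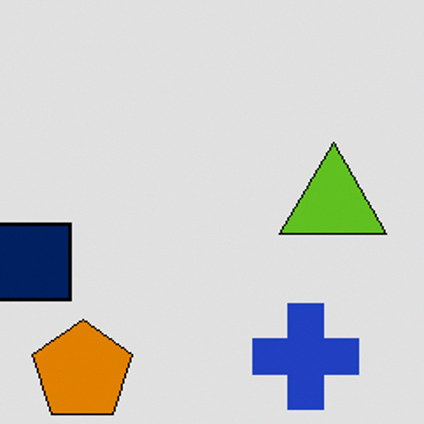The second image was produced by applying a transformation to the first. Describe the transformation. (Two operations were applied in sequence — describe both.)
The transformation is: moderately posterized, then cropped to a noticeably smaller region and rescaled.

Each flat color has snapped to a coarser quantized level — most visibly, the near-white background has dropped to a flat grey. The visible shapes are larger and the field of view is narrower; shapes near the original edges may be partly or wholly outside the frame — a crop-and-rescale.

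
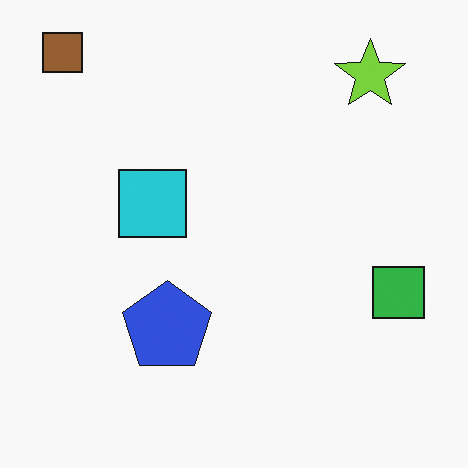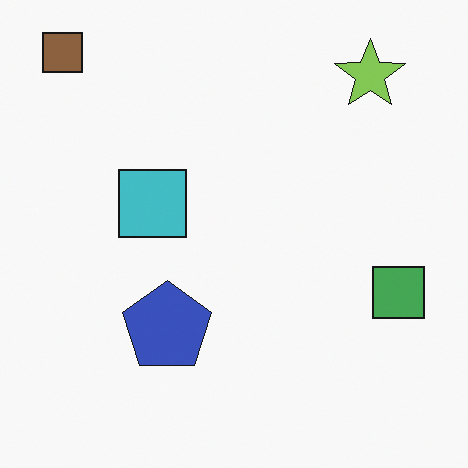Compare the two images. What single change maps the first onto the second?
The image was slightly desaturated.

All colors are more muted and greyish — a global saturation change.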